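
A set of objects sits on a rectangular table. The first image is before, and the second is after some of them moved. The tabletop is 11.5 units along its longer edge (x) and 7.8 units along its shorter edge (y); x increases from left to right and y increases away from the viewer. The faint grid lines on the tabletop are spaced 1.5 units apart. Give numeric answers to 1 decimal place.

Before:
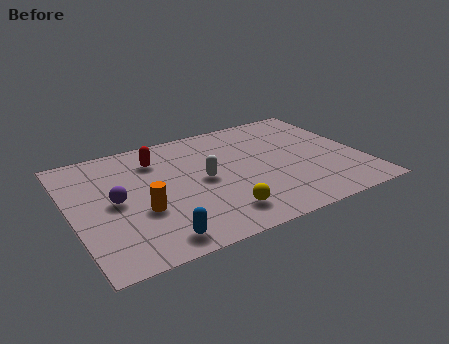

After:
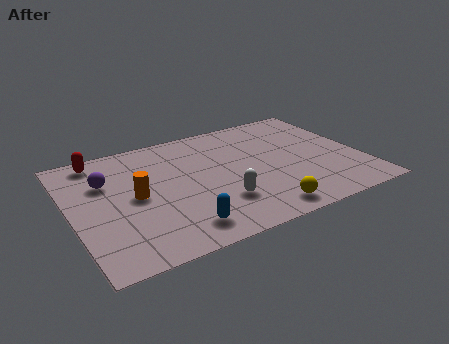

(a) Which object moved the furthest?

the red capsule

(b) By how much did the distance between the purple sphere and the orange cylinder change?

+0.4

They were about 1.3 units apart before and 1.7 after — 0.4 units further apart.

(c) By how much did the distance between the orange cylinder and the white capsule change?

+0.7

Before: roughly 2.8 units apart; after: 3.5. That's 0.7 units further apart.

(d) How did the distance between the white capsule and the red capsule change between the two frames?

+3.7

The distance was about 2.6 in the first image and 6.3 in the second, so they moved 3.7 units further apart.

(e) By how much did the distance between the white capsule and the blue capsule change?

-1.8

They were about 3.7 units apart before and 1.9 after — 1.8 units closer together.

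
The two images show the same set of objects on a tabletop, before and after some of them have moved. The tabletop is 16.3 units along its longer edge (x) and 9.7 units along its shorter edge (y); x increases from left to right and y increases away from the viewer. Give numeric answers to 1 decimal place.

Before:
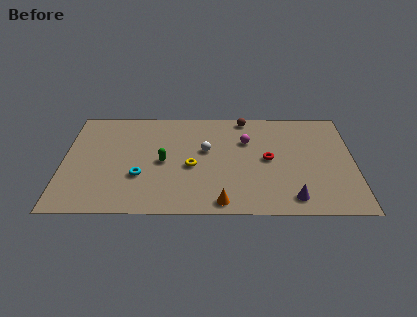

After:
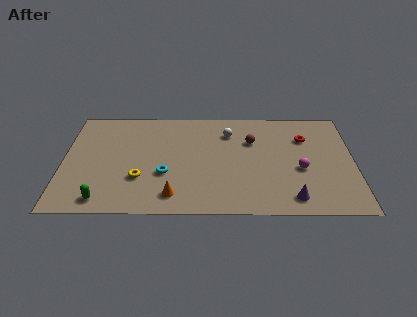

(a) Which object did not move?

the purple cone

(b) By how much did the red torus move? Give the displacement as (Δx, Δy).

(2.1, 2.0)

The red torus started near (11.5, 4.9) and ended near (13.6, 6.9).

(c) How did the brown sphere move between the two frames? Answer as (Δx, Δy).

(0.4, -2.2)

The brown sphere started near (10.2, 8.8) and ended near (10.6, 6.6).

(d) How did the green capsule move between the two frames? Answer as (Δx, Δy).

(-3.3, -3.4)

The green capsule was at about (5.6, 4.6) and moved to about (2.3, 1.2).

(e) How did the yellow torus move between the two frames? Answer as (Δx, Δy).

(-2.9, -1.1)

The yellow torus started near (7.2, 4.2) and ended near (4.3, 3.1).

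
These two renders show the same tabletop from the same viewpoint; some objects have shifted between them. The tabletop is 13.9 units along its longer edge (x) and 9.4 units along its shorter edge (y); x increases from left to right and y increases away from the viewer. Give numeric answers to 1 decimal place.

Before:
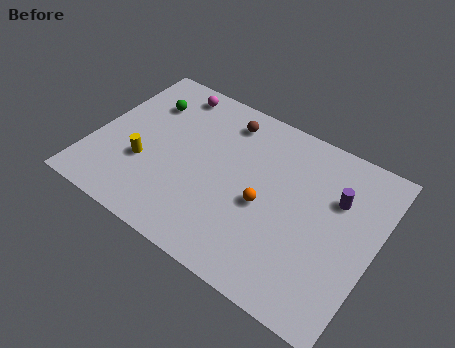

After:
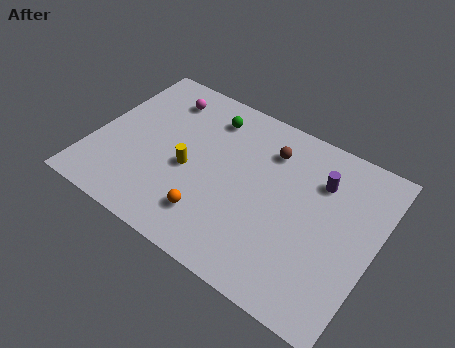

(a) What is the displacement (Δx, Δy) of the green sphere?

(3.1, 0.7)

The green sphere started near (2.1, 6.9) and ended near (5.2, 7.6).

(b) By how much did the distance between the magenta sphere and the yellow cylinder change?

-0.9

The distance was about 4.9 in the first image and 4.0 in the second, so they moved 0.9 units closer together.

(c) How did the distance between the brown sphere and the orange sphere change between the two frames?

+1.0

Before: roughly 4.5 units apart; after: 5.5. That's 1.0 units further apart.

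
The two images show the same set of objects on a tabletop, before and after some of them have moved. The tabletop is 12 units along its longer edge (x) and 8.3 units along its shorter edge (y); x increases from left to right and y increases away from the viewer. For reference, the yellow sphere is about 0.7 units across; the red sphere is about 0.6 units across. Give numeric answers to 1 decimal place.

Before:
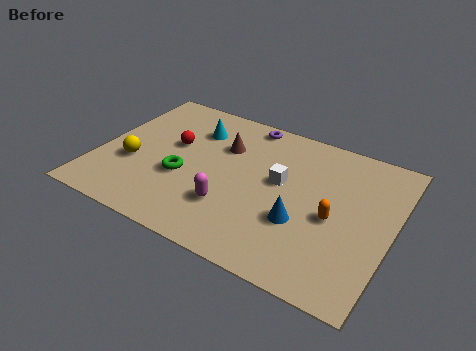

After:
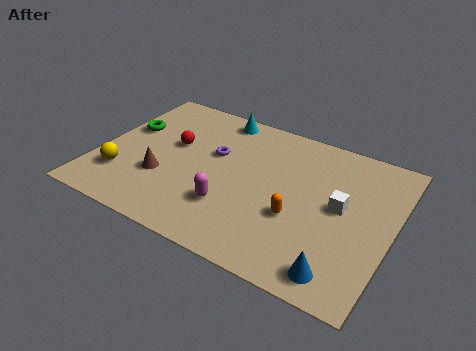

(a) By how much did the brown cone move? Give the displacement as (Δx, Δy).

(-2.1, -2.9)

The brown cone started near (4.9, 5.7) and ended near (2.8, 2.8).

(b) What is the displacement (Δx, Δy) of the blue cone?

(1.8, -1.8)

From the two frames, the blue cone sits at roughly (8.5, 2.9) before and (10.3, 1.1) after.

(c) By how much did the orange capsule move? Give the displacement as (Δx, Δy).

(-1.4, -0.6)

The orange capsule started near (9.7, 3.7) and ended near (8.3, 3.1).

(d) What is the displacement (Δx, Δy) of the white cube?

(2.5, -0.3)

The white cube was at about (7.4, 4.7) and moved to about (9.9, 4.4).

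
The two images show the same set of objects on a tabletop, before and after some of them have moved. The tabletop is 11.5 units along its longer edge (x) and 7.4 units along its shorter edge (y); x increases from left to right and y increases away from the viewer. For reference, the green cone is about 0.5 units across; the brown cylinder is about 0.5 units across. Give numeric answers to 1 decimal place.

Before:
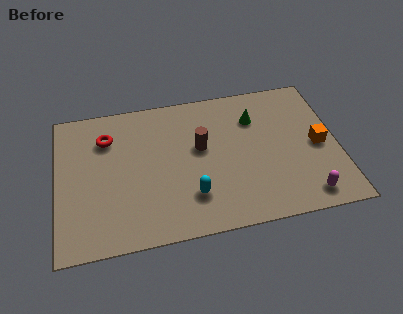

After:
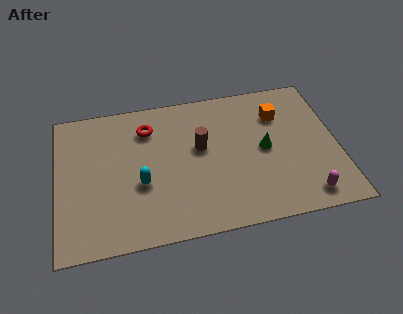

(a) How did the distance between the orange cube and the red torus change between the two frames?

-3.4

The distance was about 8.8 in the first image and 5.4 in the second, so they moved 3.4 units closer together.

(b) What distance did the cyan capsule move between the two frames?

2.2

The cyan capsule moved from about (5.4, 1.9) to (3.4, 2.9), a distance of √(2.0² + 1.0²) ≈ 2.2.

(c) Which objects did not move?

the magenta capsule and the brown cylinder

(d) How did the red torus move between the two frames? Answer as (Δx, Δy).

(1.7, 0.2)

From the two frames, the red torus sits at roughly (2.1, 5.5) before and (3.8, 5.7) after.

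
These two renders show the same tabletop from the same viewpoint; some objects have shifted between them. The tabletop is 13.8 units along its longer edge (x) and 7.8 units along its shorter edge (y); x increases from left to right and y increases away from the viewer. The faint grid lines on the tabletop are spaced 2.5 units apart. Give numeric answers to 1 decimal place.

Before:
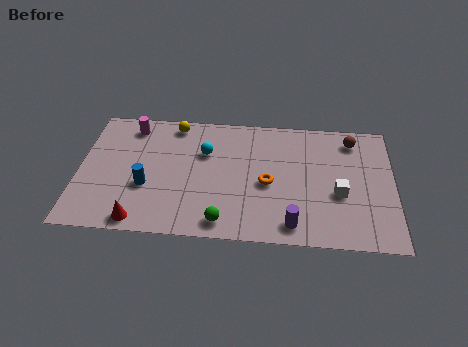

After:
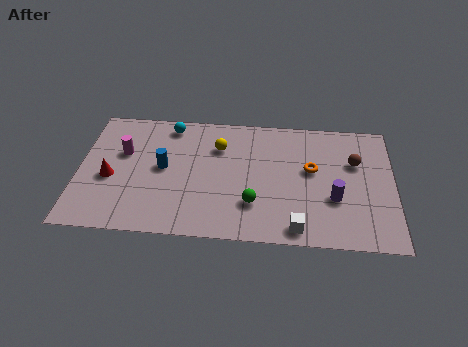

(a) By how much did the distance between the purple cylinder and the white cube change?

-0.3

The distance was about 2.8 in the first image and 2.5 in the second, so they moved 0.3 units closer together.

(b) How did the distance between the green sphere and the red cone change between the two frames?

+2.8

They were about 3.6 units apart before and 6.4 after — 2.8 units further apart.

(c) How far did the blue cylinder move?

1.4

From (3.0, 2.9) to (3.7, 4.1), the blue cylinder covered √(0.7² + 1.2²) ≈ 1.4 units.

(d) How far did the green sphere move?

1.8

From (6.4, 1.0) to (7.7, 2.2), the green sphere covered √(1.3² + 1.2²) ≈ 1.8 units.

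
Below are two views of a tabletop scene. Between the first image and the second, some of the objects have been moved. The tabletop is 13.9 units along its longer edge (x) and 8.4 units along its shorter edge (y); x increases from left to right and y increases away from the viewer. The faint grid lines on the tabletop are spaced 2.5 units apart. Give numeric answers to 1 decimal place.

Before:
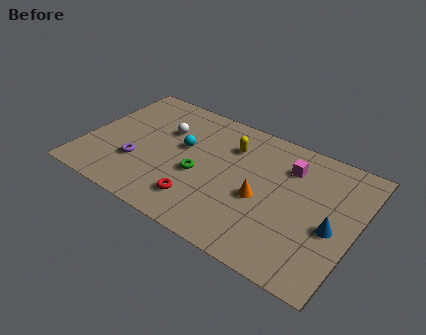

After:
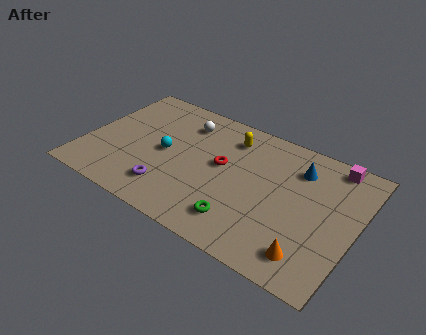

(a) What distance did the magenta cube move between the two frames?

2.4

The magenta cube was near (10.2, 6.3) before and (12.3, 7.5) after, so it travelled √(2.1² + 1.2²) ≈ 2.4 units.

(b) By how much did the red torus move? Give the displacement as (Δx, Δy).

(0.7, 2.9)

The red torus was at about (6.3, 1.8) and moved to about (7.0, 4.7).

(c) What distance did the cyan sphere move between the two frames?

1.1

The cyan sphere moved from about (4.9, 4.9) to (4.1, 4.1), a distance of √(0.8² + 0.8²) ≈ 1.1.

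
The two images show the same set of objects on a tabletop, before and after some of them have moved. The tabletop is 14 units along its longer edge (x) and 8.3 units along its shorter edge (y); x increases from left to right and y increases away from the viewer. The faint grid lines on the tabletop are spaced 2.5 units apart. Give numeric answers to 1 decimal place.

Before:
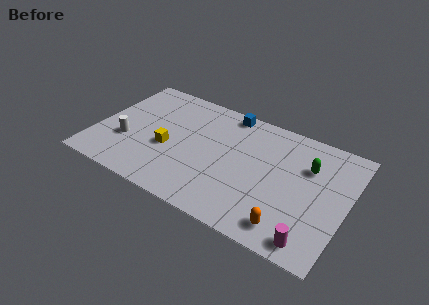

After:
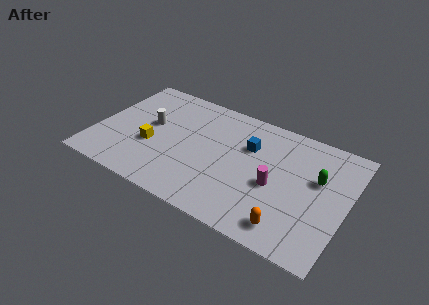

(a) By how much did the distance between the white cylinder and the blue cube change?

-1.3

The distance was about 6.9 in the first image and 5.6 in the second, so they moved 1.3 units closer together.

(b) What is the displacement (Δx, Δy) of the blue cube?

(1.5, -1.9)

From the two frames, the blue cube sits at roughly (6.9, 7.5) before and (8.4, 5.6) after.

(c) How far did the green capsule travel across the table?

0.8

From (11.7, 5.7) to (12.3, 5.1), the green capsule covered √(0.6² + 0.6²) ≈ 0.8 units.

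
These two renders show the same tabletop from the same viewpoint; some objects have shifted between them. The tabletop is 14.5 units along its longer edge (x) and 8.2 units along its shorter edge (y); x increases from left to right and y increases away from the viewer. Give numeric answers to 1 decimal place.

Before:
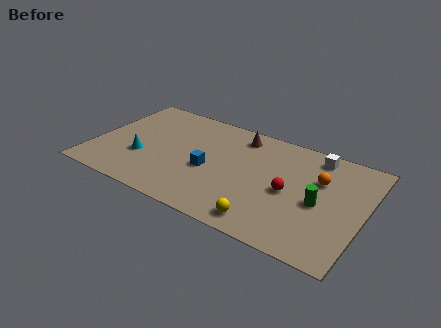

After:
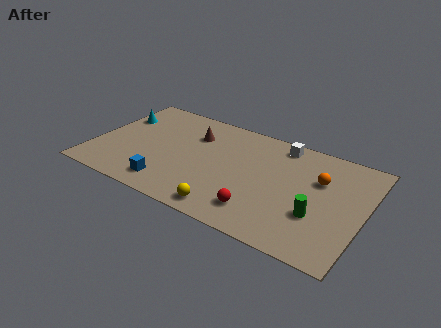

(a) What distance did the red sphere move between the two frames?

2.5

The red sphere moved from about (10.6, 3.8) to (9.3, 1.7), a distance of √(1.3² + 2.1²) ≈ 2.5.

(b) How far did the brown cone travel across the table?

2.6

The brown cone moved from about (7.5, 6.9) to (5.1, 5.9), a distance of √(2.4² + 1.0²) ≈ 2.6.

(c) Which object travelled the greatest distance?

the cyan cone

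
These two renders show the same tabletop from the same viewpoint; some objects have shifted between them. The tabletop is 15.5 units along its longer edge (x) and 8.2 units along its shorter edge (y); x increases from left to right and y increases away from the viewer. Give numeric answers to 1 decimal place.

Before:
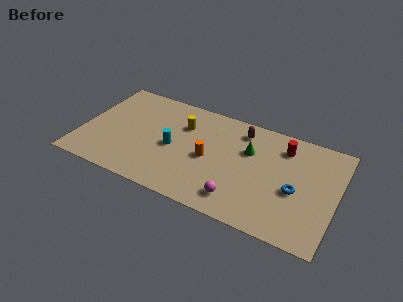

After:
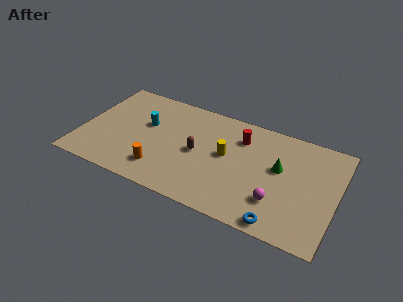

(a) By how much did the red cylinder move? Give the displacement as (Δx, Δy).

(-2.6, -0.3)

The red cylinder was at about (12.1, 6.5) and moved to about (9.5, 6.2).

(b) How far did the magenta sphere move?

2.3

The magenta sphere was near (9.9, 1.5) before and (12.1, 2.3) after, so it travelled √(2.2² + 0.8²) ≈ 2.3 units.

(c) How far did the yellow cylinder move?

3.1

The yellow cylinder was near (6.0, 5.8) before and (8.8, 4.5) after, so it travelled √(2.8² + 1.3²) ≈ 3.1 units.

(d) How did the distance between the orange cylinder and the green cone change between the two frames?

+4.7

They were about 2.8 units apart before and 7.5 after — 4.7 units further apart.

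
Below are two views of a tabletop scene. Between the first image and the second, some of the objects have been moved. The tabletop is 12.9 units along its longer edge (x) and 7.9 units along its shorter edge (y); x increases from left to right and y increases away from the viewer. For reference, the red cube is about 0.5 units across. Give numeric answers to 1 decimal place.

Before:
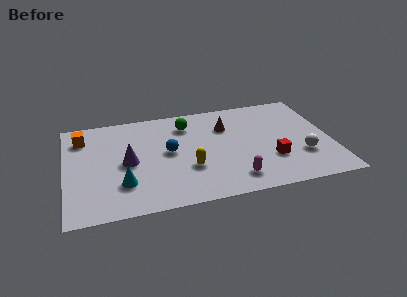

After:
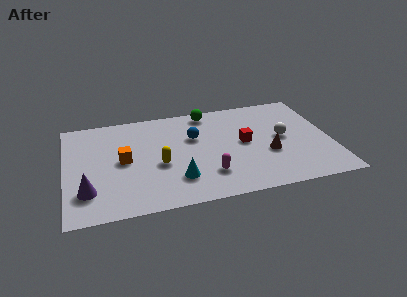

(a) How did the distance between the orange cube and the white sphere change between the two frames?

-3.3

The distance was about 11.1 in the first image and 7.8 in the second, so they moved 3.3 units closer together.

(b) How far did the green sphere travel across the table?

1.4

The green sphere was near (6.0, 6.2) before and (7.1, 7.0) after, so it travelled √(1.1² + 0.8²) ≈ 1.4 units.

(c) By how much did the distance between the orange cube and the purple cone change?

-0.5

They were about 3.2 units apart before and 2.7 after — 0.5 units closer together.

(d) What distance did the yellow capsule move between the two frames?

1.5

The yellow capsule was near (5.9, 2.7) before and (4.5, 3.3) after, so it travelled √(1.4² + 0.6²) ≈ 1.5 units.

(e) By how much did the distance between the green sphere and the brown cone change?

+2.8

Before: roughly 2.0 units apart; after: 4.8. That's 2.8 units further apart.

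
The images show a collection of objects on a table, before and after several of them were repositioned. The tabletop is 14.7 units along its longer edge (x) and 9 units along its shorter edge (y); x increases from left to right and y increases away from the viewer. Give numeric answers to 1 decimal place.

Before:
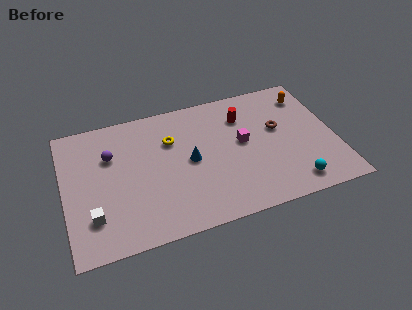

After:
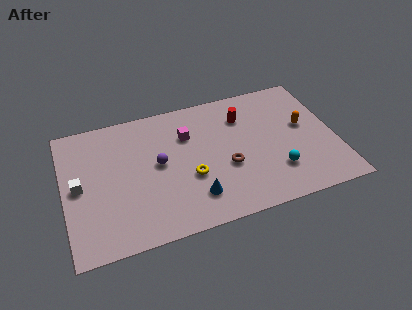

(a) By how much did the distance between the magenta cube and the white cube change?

-2.4

The distance was about 8.7 in the first image and 6.3 in the second, so they moved 2.4 units closer together.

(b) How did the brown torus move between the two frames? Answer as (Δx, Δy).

(-3.0, -1.8)

The brown torus started near (11.7, 5.3) and ended near (8.7, 3.5).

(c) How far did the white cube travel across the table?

2.3

From (1.4, 2.3) to (0.8, 4.5), the white cube covered √(0.6² + 2.2²) ≈ 2.3 units.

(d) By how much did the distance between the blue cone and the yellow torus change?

-0.5

Before: roughly 1.9 units apart; after: 1.4. That's 0.5 units closer together.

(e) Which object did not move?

the red cylinder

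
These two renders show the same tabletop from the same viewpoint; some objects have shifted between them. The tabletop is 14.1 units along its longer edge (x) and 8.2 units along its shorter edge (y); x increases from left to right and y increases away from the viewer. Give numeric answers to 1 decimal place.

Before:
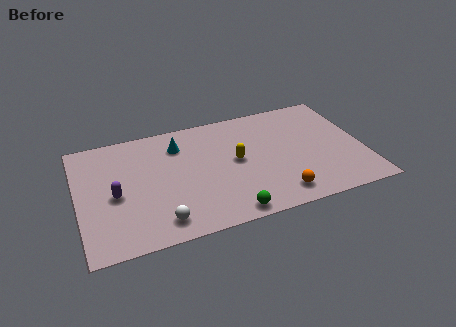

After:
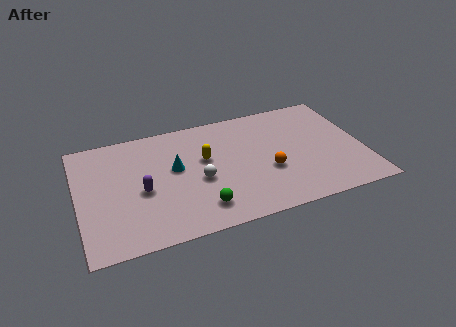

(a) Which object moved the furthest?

the white sphere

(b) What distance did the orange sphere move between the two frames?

1.8

From (9.6, 1.3) to (9.3, 3.1), the orange sphere covered √(0.3² + 1.8²) ≈ 1.8 units.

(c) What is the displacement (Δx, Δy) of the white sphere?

(2.1, 2.2)

The white sphere started near (3.8, 1.3) and ended near (5.9, 3.5).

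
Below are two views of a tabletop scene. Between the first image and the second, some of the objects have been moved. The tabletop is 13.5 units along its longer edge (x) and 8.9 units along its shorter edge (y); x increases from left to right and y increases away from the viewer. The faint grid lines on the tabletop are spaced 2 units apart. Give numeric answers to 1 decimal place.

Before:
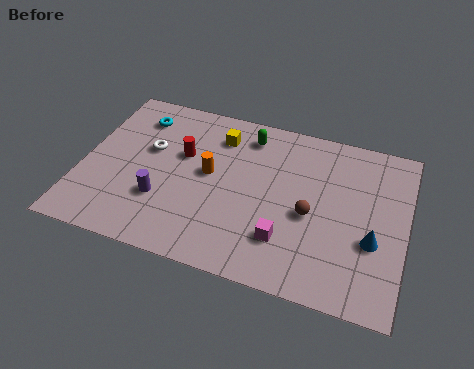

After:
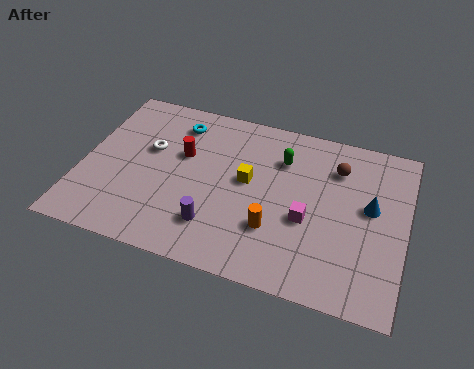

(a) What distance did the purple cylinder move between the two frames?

2.4

From (3.5, 2.8) to (5.8, 2.1), the purple cylinder covered √(2.3² + 0.7²) ≈ 2.4 units.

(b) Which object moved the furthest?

the orange cylinder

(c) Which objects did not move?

the white torus and the red cylinder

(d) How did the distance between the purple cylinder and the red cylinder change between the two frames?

+1.0

Before: roughly 2.8 units apart; after: 3.8. That's 1.0 units further apart.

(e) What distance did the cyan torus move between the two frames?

1.7

From (2.0, 7.1) to (3.7, 7.2), the cyan torus covered √(1.7² + 0.1²) ≈ 1.7 units.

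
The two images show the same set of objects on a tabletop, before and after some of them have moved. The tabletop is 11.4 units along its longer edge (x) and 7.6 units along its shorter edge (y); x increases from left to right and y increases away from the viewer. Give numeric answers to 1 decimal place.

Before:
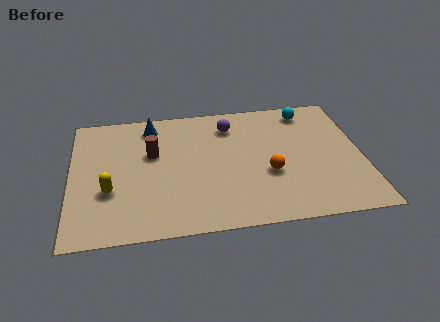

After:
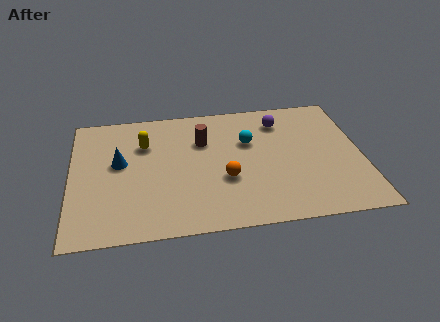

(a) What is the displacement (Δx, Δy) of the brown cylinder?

(2.0, 0.5)

The brown cylinder was at about (3.2, 4.7) and moved to about (5.2, 5.2).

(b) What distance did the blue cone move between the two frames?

2.5

From (3.2, 6.4) to (1.9, 4.3), the blue cone covered √(1.3² + 2.1²) ≈ 2.5 units.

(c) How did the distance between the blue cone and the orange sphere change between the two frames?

-1.3

Before: roughly 5.7 units apart; after: 4.4. That's 1.3 units closer together.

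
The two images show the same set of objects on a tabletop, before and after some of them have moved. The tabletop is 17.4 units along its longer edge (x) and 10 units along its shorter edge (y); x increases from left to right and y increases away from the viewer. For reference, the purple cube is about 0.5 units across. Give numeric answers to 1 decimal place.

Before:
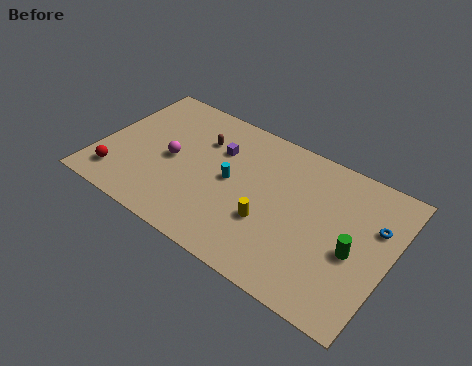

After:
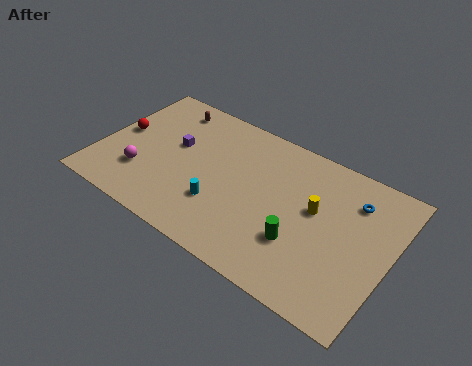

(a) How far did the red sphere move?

3.4

From (1.5, 1.9) to (1.0, 5.3), the red sphere covered √(0.5² + 3.4²) ≈ 3.4 units.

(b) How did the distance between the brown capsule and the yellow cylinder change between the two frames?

+4.0

They were about 6.0 units apart before and 10.0 after — 4.0 units further apart.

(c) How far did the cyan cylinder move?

2.0

The cyan cylinder moved from about (7.9, 5.1) to (7.6, 3.1), a distance of √(0.3² + 2.0²) ≈ 2.0.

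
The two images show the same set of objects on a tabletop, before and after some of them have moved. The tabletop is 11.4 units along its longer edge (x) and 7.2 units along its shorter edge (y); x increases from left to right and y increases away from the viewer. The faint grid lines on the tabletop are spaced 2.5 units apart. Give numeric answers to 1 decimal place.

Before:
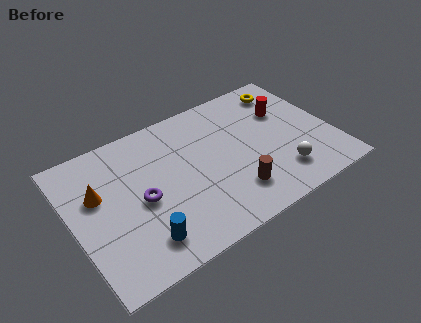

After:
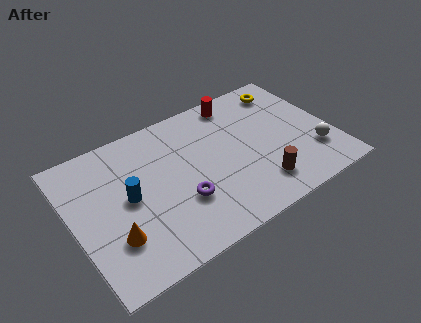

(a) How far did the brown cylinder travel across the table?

1.1

The brown cylinder was near (6.7, 1.7) before and (7.8, 1.5) after, so it travelled √(1.1² + 0.2²) ≈ 1.1 units.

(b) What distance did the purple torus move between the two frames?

1.8

The purple torus was near (2.9, 3.3) before and (4.5, 2.4) after, so it travelled √(1.6² + 0.9²) ≈ 1.8 units.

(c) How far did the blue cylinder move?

2.3

The blue cylinder moved from about (2.6, 1.4) to (2.4, 3.7), a distance of √(0.2² + 2.3²) ≈ 2.3.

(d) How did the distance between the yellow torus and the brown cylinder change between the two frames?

-0.4

Before: roughly 5.4 units apart; after: 5.0. That's 0.4 units closer together.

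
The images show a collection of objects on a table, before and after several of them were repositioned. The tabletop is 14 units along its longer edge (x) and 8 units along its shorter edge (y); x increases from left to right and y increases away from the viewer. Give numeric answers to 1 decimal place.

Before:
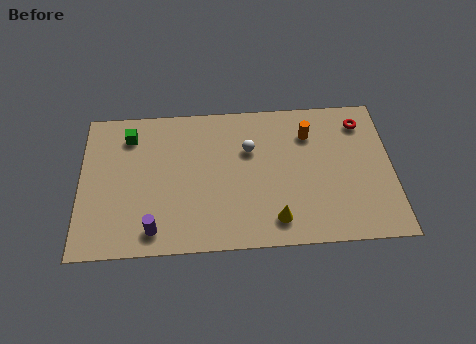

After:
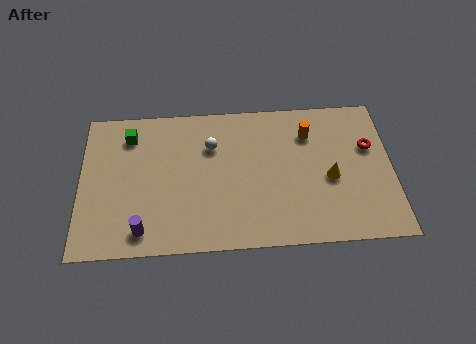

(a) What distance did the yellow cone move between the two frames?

3.3

From (8.7, 1.4) to (11.2, 3.5), the yellow cone covered √(2.5² + 2.1²) ≈ 3.3 units.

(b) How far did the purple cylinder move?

0.5

The purple cylinder moved from about (3.3, 1.2) to (2.8, 1.2), a distance of √(0.5² + 0.0²) ≈ 0.5.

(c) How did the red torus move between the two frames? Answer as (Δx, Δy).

(0.3, -1.4)

The red torus was at about (12.7, 6.5) and moved to about (13.0, 5.1).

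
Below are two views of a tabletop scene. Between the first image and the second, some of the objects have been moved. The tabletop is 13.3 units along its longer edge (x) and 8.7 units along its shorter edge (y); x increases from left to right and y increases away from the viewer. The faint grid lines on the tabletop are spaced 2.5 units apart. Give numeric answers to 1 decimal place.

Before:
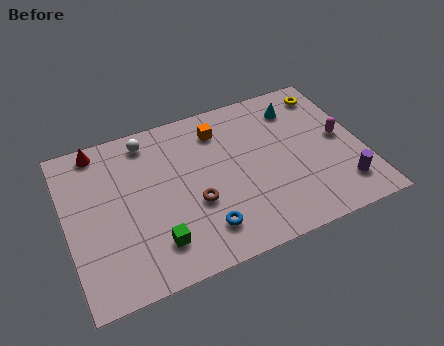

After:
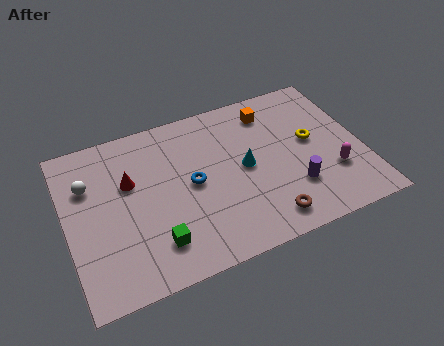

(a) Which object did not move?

the green cube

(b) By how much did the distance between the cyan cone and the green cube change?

-3.6

The distance was about 8.6 in the first image and 5.0 in the second, so they moved 3.6 units closer together.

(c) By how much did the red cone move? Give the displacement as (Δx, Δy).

(1.2, -2.3)

The red cone started near (1.7, 7.8) and ended near (2.9, 5.5).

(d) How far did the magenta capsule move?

1.9

The magenta capsule was near (12.4, 4.5) before and (11.8, 2.7) after, so it travelled √(0.6² + 1.8²) ≈ 1.9 units.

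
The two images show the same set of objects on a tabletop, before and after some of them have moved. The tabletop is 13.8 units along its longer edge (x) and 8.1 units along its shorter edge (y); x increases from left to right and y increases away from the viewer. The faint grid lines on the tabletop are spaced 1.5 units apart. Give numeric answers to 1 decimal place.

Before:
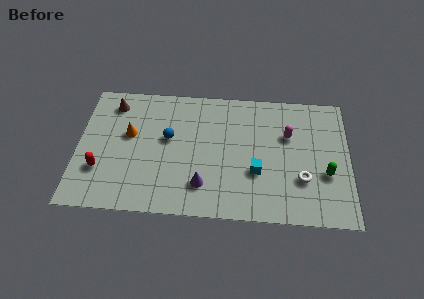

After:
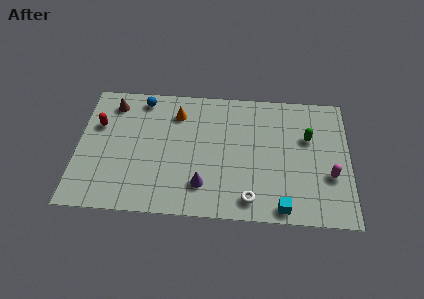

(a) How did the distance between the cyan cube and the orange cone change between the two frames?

+0.9

The distance was about 6.8 in the first image and 7.7 in the second, so they moved 0.9 units further apart.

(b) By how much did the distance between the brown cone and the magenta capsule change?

+2.6

Before: roughly 9.1 units apart; after: 11.7. That's 2.6 units further apart.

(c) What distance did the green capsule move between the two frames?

2.4

From (12.6, 3.0) to (11.7, 5.2), the green capsule covered √(0.9² + 2.2²) ≈ 2.4 units.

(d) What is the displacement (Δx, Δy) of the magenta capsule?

(2.1, -2.4)

The magenta capsule started near (10.7, 5.3) and ended near (12.8, 2.9).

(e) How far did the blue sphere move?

2.8

From (4.6, 4.7) to (3.2, 7.1), the blue sphere covered √(1.4² + 2.4²) ≈ 2.8 units.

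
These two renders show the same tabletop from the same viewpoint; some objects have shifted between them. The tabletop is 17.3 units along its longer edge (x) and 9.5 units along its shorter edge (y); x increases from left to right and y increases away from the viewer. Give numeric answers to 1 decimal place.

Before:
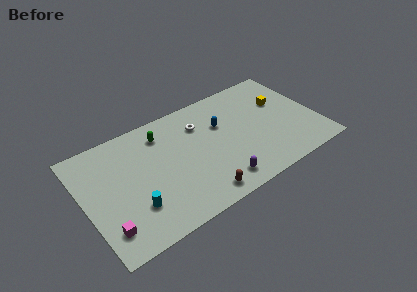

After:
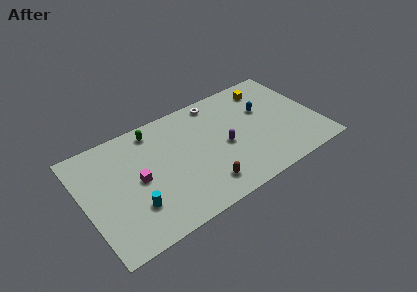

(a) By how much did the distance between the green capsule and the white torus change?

+1.9

The distance was about 2.9 in the first image and 4.8 in the second, so they moved 1.9 units further apart.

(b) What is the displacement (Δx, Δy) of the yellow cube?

(-0.8, 1.7)

The yellow cube was at about (15.0, 6.1) and moved to about (14.2, 7.8).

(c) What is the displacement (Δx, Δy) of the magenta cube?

(2.7, 2.7)

From the two frames, the magenta cube sits at roughly (1.2, 2.0) before and (3.9, 4.7) after.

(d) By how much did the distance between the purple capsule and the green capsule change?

-0.8

The distance was about 6.9 in the first image and 6.1 in the second, so they moved 0.8 units closer together.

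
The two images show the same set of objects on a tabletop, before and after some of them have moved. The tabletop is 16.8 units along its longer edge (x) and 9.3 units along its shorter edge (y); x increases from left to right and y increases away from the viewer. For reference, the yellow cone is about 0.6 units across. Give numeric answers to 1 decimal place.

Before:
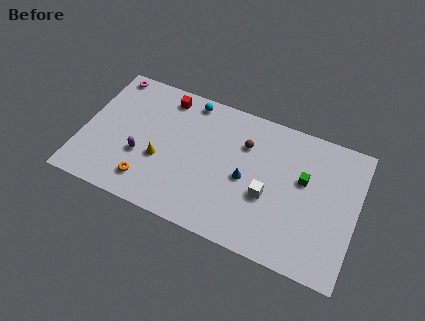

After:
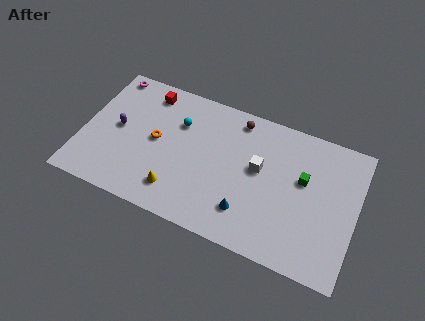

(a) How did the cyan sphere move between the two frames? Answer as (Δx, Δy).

(-0.5, -1.8)

From the two frames, the cyan sphere sits at roughly (6.2, 8.3) before and (5.7, 6.5) after.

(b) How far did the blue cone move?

2.1

The blue cone was near (10.1, 4.3) before and (10.4, 2.2) after, so it travelled √(0.3² + 2.1²) ≈ 2.1 units.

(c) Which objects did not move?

the magenta torus and the green cube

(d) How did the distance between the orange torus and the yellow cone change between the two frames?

+1.4

They were about 1.9 units apart before and 3.3 after — 1.4 units further apart.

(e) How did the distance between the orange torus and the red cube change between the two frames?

-3.0

Before: roughly 6.2 units apart; after: 3.2. That's 3.0 units closer together.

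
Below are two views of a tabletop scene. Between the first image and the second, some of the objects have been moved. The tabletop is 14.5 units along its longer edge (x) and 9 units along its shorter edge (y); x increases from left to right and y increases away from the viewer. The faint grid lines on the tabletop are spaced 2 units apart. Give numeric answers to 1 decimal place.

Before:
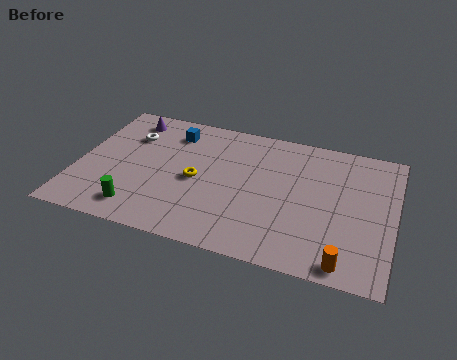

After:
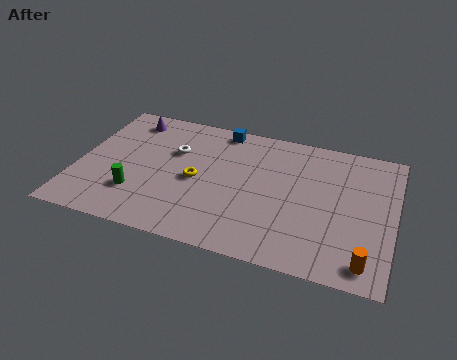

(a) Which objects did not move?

the yellow torus and the purple cone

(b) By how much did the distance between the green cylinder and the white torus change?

-1.3

Before: roughly 5.0 units apart; after: 3.7. That's 1.3 units closer together.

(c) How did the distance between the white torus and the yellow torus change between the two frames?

-1.9

They were about 4.0 units apart before and 2.1 after — 1.9 units closer together.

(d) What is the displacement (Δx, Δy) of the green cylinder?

(-0.2, 1.0)

From the two frames, the green cylinder sits at roughly (3.1, 1.5) before and (2.9, 2.5) after.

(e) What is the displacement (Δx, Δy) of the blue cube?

(2.2, 0.9)

The blue cube was at about (4.1, 7.2) and moved to about (6.3, 8.1).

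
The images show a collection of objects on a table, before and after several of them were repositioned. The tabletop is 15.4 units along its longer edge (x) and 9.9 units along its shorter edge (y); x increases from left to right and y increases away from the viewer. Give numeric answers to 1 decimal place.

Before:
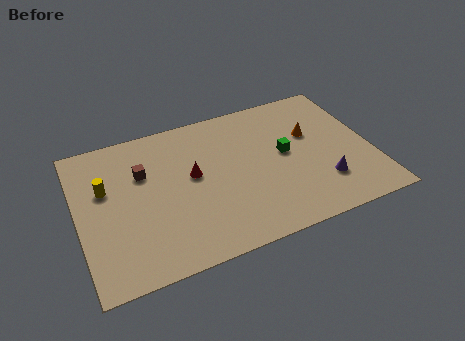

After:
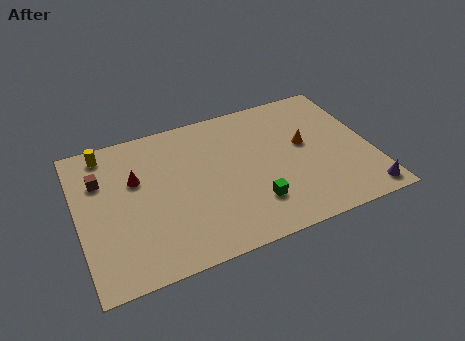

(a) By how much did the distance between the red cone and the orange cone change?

+2.5

The distance was about 6.4 in the first image and 8.9 in the second, so they moved 2.5 units further apart.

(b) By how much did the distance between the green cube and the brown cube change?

+1.3

They were about 7.5 units apart before and 8.8 after — 1.3 units further apart.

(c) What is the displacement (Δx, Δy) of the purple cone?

(2.0, -1.5)

The purple cone started near (12.6, 2.6) and ended near (14.6, 1.1).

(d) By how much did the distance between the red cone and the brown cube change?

-0.8

They were about 2.7 units apart before and 1.9 after — 0.8 units closer together.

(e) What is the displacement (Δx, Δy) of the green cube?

(-2.0, -2.8)

The green cube started near (10.9, 5.3) and ended near (8.9, 2.5).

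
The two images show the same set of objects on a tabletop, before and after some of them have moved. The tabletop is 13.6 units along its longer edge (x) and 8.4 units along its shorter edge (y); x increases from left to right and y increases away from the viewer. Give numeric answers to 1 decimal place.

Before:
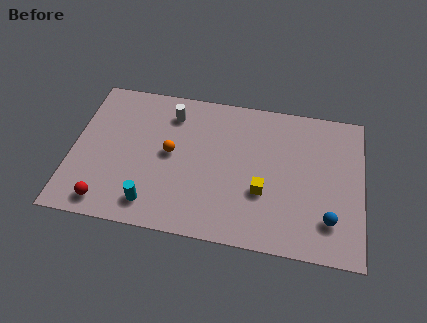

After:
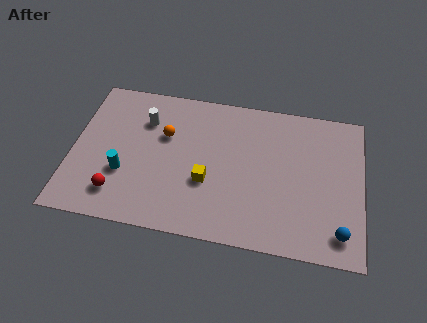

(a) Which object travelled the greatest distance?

the yellow cube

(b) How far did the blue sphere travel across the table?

0.8

The blue sphere moved from about (12.1, 2.0) to (12.6, 1.4), a distance of √(0.5² + 0.6²) ≈ 0.8.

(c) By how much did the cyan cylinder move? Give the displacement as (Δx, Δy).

(-1.4, 1.5)

The cyan cylinder started near (3.9, 1.4) and ended near (2.5, 2.9).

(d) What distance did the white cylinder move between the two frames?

1.3

The white cylinder moved from about (4.5, 6.7) to (3.3, 6.1), a distance of √(1.2² + 0.6²) ≈ 1.3.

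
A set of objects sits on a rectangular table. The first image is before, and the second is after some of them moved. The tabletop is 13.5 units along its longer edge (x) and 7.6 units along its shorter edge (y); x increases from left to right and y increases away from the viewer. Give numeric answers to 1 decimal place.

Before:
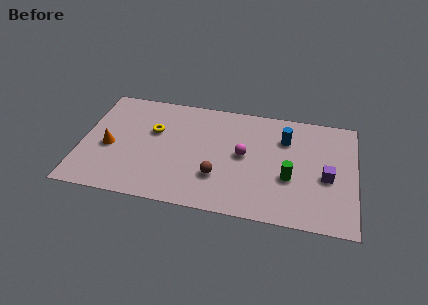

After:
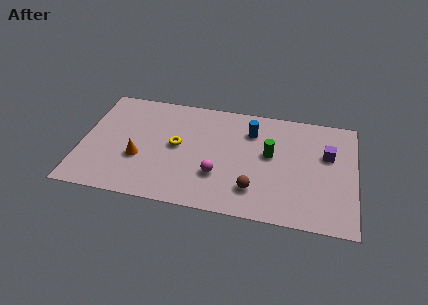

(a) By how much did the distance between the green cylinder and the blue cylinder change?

-0.9

The distance was about 2.6 in the first image and 1.7 in the second, so they moved 0.9 units closer together.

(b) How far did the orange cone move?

1.6

The orange cone was near (1.4, 3.3) before and (2.9, 2.8) after, so it travelled √(1.5² + 0.5²) ≈ 1.6 units.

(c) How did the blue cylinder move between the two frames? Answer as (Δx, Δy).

(-1.7, 0.2)

The blue cylinder started near (10.0, 5.5) and ended near (8.3, 5.7).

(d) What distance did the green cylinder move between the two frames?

1.7

From (10.3, 2.9) to (9.3, 4.3), the green cylinder covered √(1.0² + 1.4²) ≈ 1.7 units.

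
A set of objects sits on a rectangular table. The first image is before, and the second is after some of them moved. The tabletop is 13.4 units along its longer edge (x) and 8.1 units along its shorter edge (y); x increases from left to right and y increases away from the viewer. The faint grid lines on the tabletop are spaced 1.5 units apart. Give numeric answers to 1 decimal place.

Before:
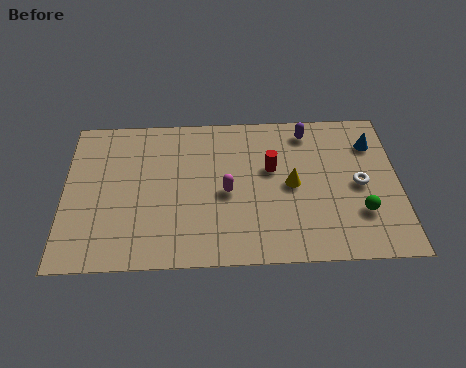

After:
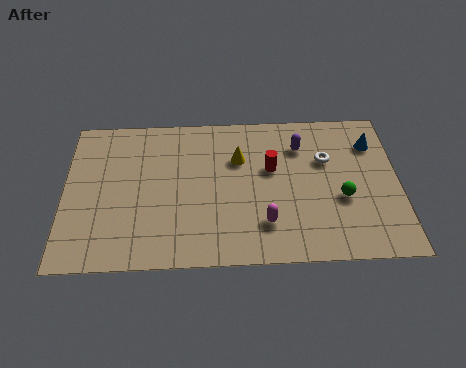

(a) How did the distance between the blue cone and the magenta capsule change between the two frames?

-0.4

They were about 6.4 units apart before and 6.0 after — 0.4 units closer together.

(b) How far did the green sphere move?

1.1

From (11.8, 2.4) to (11.1, 3.2), the green sphere covered √(0.7² + 0.8²) ≈ 1.1 units.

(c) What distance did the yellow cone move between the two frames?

2.6

The yellow cone moved from about (9.1, 4.0) to (7.0, 5.5), a distance of √(2.1² + 1.5²) ≈ 2.6.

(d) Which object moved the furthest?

the yellow cone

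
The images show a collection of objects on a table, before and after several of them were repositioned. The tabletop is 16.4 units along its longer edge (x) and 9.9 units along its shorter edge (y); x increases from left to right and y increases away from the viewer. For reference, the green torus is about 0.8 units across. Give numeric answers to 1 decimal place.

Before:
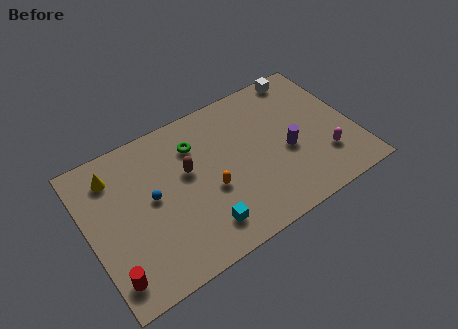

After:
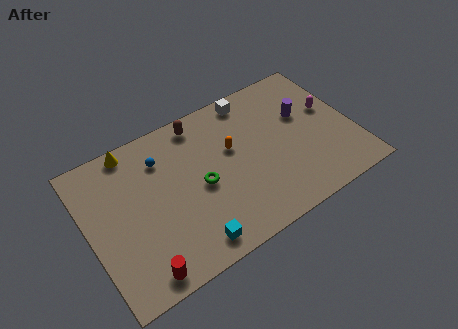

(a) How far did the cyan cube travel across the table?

1.1

From (6.5, 1.9) to (5.6, 1.3), the cyan cube covered √(0.9² + 0.6²) ≈ 1.1 units.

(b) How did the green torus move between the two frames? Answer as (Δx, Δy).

(-0.1, -2.8)

The green torus started near (6.9, 7.4) and ended near (6.8, 4.6).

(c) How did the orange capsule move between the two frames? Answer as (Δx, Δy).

(1.7, 2.0)

From the two frames, the orange capsule sits at roughly (7.3, 4.0) before and (9.0, 6.0) after.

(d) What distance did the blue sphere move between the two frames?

2.4

From (3.9, 5.3) to (4.8, 7.5), the blue sphere covered √(0.9² + 2.2²) ≈ 2.4 units.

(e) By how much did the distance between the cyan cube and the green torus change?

-2.0

Before: roughly 5.5 units apart; after: 3.5. That's 2.0 units closer together.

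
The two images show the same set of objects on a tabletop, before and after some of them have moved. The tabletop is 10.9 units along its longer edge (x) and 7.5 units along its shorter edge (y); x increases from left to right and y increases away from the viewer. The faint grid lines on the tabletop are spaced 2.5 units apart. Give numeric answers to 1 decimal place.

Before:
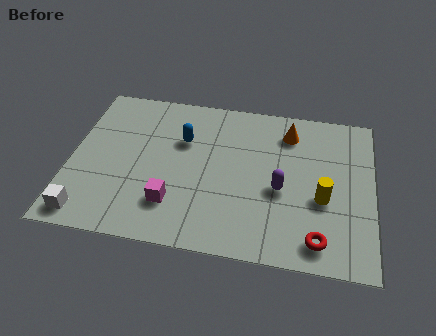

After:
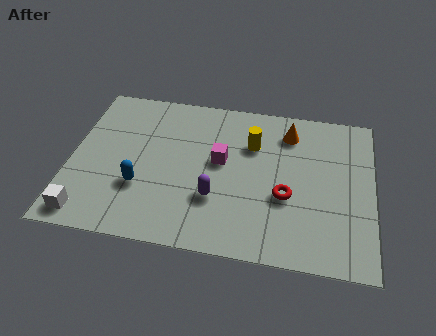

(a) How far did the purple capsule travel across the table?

2.4

From (7.6, 3.2) to (5.3, 2.4), the purple capsule covered √(2.3² + 0.8²) ≈ 2.4 units.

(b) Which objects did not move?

the white cube and the orange cone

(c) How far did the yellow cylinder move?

3.4

The yellow cylinder was near (9.1, 3.0) before and (6.5, 5.2) after, so it travelled √(2.6² + 2.2²) ≈ 3.4 units.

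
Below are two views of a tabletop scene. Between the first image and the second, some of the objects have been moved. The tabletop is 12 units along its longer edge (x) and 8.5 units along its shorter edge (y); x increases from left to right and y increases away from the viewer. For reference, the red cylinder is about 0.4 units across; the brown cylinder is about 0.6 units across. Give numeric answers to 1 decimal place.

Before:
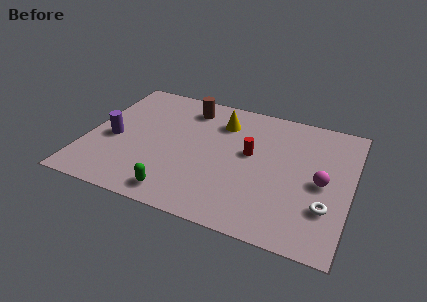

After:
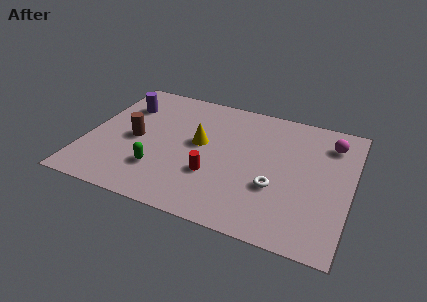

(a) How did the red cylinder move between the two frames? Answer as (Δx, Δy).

(-1.5, -2.0)

The red cylinder started near (7.4, 4.8) and ended near (5.9, 2.8).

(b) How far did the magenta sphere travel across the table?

2.7

From (10.7, 4.0) to (10.9, 6.7), the magenta sphere covered √(0.2² + 2.7²) ≈ 2.7 units.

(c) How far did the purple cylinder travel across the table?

2.5

From (1.2, 3.7) to (1.4, 6.2), the purple cylinder covered √(0.2² + 2.5²) ≈ 2.5 units.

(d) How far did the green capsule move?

1.6

The green capsule moved from about (4.5, 1.1) to (3.5, 2.3), a distance of √(1.0² + 1.2²) ≈ 1.6.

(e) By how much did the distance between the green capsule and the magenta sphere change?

+1.8

Before: roughly 6.8 units apart; after: 8.6. That's 1.8 units further apart.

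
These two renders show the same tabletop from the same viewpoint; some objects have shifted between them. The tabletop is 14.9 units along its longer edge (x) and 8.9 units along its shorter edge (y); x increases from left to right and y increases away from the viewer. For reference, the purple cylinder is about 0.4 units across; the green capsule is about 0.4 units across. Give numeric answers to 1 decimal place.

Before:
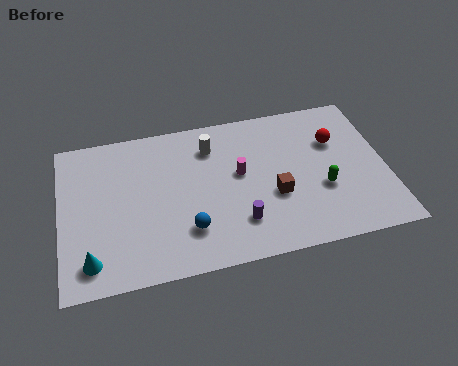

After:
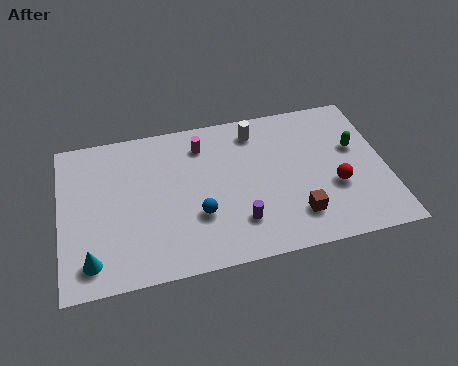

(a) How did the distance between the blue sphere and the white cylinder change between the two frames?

+0.5

Before: roughly 4.8 units apart; after: 5.3. That's 0.5 units further apart.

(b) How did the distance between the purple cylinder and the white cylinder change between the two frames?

+0.5

They were about 4.8 units apart before and 5.3 after — 0.5 units further apart.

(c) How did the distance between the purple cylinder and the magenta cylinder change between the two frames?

+2.3

They were about 2.8 units apart before and 5.1 after — 2.3 units further apart.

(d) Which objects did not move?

the purple cylinder and the cyan cone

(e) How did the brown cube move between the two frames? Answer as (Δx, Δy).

(0.9, -1.4)

From the two frames, the brown cube sits at roughly (9.7, 3.4) before and (10.6, 2.0) after.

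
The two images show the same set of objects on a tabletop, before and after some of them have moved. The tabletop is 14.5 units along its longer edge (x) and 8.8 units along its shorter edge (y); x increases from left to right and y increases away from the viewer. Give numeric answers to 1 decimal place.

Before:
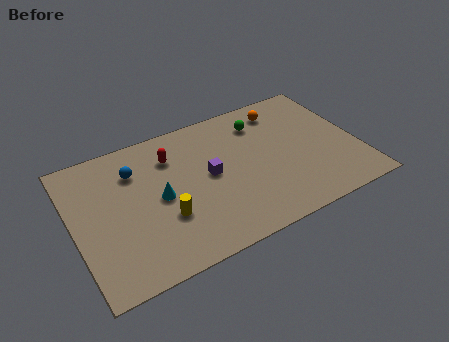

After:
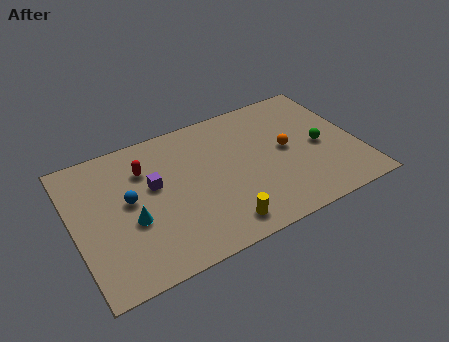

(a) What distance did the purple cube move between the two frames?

2.9

The purple cube moved from about (6.9, 4.6) to (4.1, 5.2), a distance of √(2.8² + 0.6²) ≈ 2.9.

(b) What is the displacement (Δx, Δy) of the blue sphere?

(-0.5, -1.7)

From the two frames, the blue sphere sits at roughly (3.3, 6.5) before and (2.8, 4.8) after.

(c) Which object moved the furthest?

the green sphere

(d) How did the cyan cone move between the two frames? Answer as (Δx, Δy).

(-1.5, -0.8)

From the two frames, the cyan cone sits at roughly (4.3, 4.3) before and (2.8, 3.5) after.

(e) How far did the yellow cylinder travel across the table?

3.1

From (4.4, 3.0) to (7.0, 1.3), the yellow cylinder covered √(2.6² + 1.7²) ≈ 3.1 units.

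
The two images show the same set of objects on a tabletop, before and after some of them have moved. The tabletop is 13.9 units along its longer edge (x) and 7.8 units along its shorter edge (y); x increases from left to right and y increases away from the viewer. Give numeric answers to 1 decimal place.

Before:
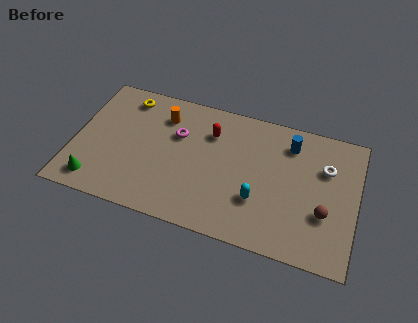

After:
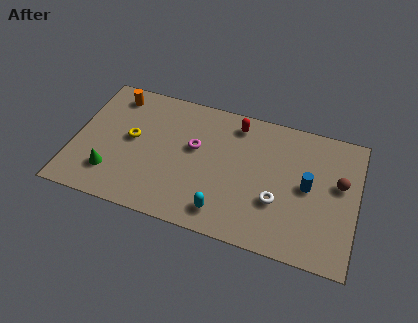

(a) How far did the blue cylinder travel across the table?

2.4

The blue cylinder moved from about (10.5, 6.2) to (11.5, 4.0), a distance of √(1.0² + 2.2²) ≈ 2.4.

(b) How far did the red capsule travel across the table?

1.5

The red capsule moved from about (6.6, 5.7) to (7.8, 6.6), a distance of √(1.2² + 0.9²) ≈ 1.5.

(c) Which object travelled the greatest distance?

the white torus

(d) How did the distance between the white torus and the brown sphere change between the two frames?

+0.9

Before: roughly 2.6 units apart; after: 3.5. That's 0.9 units further apart.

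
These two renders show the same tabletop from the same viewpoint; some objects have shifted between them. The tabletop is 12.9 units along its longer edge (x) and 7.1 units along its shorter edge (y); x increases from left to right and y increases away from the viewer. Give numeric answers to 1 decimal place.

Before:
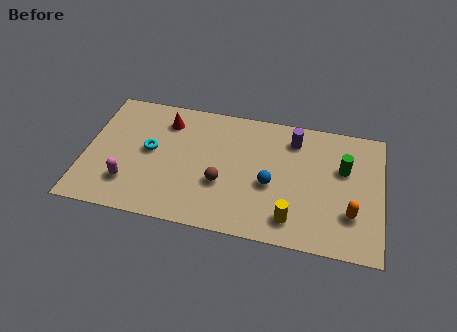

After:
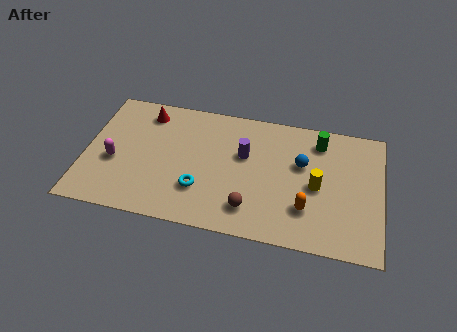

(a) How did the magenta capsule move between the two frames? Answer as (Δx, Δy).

(-0.7, 1.1)

The magenta capsule started near (2.0, 1.8) and ended near (1.3, 2.9).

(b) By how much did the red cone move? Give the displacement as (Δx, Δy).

(-0.9, 0.3)

The red cone started near (3.4, 5.6) and ended near (2.5, 5.9).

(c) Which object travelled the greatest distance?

the cyan torus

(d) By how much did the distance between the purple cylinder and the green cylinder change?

+1.0

The distance was about 2.5 in the first image and 3.5 in the second, so they moved 1.0 units further apart.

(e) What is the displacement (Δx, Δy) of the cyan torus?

(2.3, -1.7)

The cyan torus was at about (2.8, 3.8) and moved to about (5.1, 2.1).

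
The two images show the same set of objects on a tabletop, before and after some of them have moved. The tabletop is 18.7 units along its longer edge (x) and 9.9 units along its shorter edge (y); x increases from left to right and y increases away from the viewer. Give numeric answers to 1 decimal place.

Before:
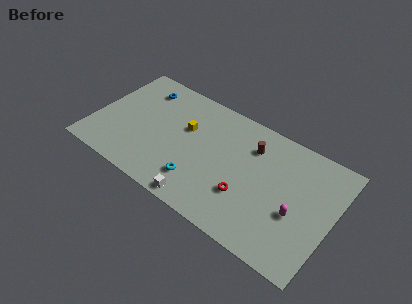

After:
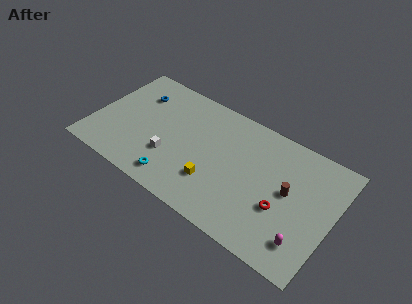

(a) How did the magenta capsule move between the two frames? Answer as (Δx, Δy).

(0.9, -1.8)

The magenta capsule started near (16.1, 3.9) and ended near (17.0, 2.1).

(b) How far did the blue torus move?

0.7

The blue torus moved from about (3.1, 8.0) to (2.9, 7.3), a distance of √(0.2² + 0.7²) ≈ 0.7.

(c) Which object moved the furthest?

the yellow cube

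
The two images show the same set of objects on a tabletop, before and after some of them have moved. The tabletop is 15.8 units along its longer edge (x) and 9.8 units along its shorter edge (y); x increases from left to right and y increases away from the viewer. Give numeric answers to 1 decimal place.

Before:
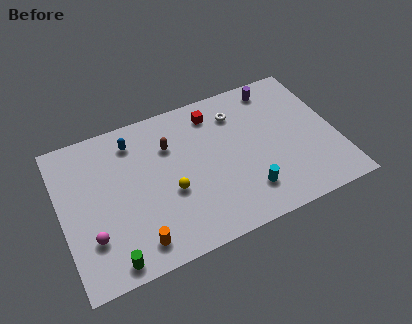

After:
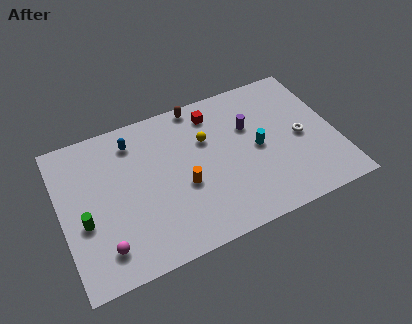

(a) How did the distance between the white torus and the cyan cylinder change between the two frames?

-2.9

The distance was about 5.4 in the first image and 2.5 in the second, so they moved 2.9 units closer together.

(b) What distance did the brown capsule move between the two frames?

2.8

The brown capsule moved from about (6.4, 6.9) to (8.3, 9.0), a distance of √(1.9² + 2.1²) ≈ 2.8.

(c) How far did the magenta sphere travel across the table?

1.1

From (1.5, 2.8) to (2.1, 1.9), the magenta sphere covered √(0.6² + 0.9²) ≈ 1.1 units.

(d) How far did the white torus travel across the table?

4.5

The white torus was near (10.4, 7.6) before and (13.8, 4.6) after, so it travelled √(3.4² + 3.0²) ≈ 4.5 units.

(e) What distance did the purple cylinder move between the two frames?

2.8

The purple cylinder moved from about (12.8, 8.5) to (11.0, 6.4), a distance of √(1.8² + 2.1²) ≈ 2.8.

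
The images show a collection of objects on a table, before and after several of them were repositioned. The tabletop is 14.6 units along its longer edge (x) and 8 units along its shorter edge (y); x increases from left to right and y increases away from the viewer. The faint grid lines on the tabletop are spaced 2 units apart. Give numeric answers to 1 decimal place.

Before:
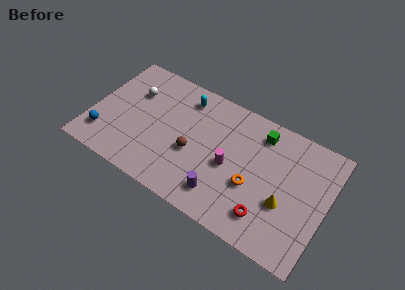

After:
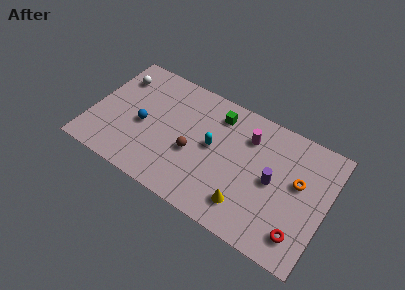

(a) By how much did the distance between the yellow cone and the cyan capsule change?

-4.1

The distance was about 7.7 in the first image and 3.6 in the second, so they moved 4.1 units closer together.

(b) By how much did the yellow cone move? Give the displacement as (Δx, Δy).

(-2.2, -1.3)

The yellow cone was at about (12.2, 3.0) and moved to about (10.0, 1.7).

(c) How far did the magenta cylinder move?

2.5

The magenta cylinder moved from about (8.7, 3.6) to (9.5, 6.0), a distance of √(0.8² + 2.4²) ≈ 2.5.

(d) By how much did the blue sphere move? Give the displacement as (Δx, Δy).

(2.2, 1.8)

The blue sphere was at about (1.0, 1.8) and moved to about (3.2, 3.6).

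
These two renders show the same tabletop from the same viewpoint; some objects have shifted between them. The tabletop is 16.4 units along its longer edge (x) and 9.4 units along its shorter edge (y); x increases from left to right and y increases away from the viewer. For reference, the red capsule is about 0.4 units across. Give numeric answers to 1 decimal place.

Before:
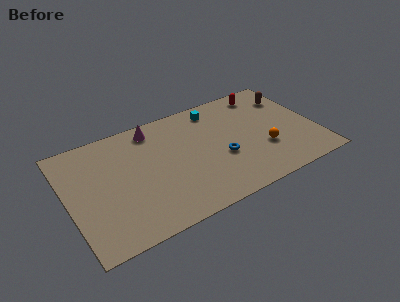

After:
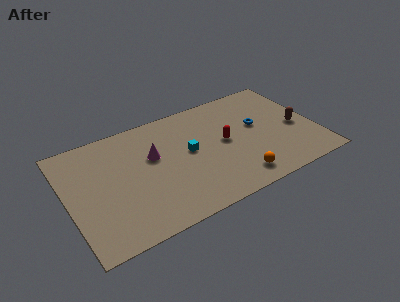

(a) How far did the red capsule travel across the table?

4.5

The red capsule was near (13.6, 8.1) before and (10.4, 4.9) after, so it travelled √(3.2² + 3.2²) ≈ 4.5 units.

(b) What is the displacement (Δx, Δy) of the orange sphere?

(-2.1, -1.7)

The orange sphere started near (12.8, 3.2) and ended near (10.7, 1.5).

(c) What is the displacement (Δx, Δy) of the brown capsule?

(0.0, -2.9)

From the two frames, the brown capsule sits at roughly (15.2, 7.1) before and (15.2, 4.2) after.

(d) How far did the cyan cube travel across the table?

3.6

From (10.2, 8.0) to (8.0, 5.1), the cyan cube covered √(2.2² + 2.9²) ≈ 3.6 units.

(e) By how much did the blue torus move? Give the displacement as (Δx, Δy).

(2.7, 1.7)

From the two frames, the blue torus sits at roughly (10.0, 3.7) before and (12.7, 5.4) after.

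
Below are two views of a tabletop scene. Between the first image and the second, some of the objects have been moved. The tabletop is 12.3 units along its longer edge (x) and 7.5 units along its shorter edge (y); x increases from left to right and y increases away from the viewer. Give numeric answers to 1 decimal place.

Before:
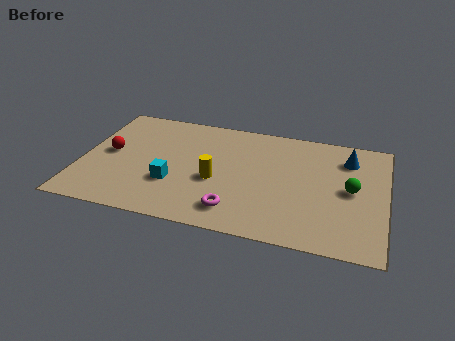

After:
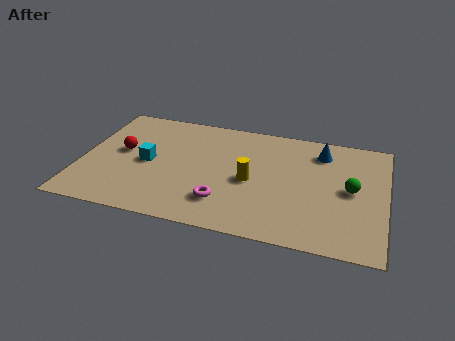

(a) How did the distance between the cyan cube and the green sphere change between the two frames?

+1.0

Before: roughly 7.2 units apart; after: 8.2. That's 1.0 units further apart.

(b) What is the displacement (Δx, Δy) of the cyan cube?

(-1.1, 1.1)

From the two frames, the cyan cube sits at roughly (3.8, 2.5) before and (2.7, 3.6) after.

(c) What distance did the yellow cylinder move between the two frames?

1.4

From (5.5, 3.1) to (6.9, 3.4), the yellow cylinder covered √(1.4² + 0.3²) ≈ 1.4 units.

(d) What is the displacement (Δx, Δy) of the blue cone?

(-1.1, 0.2)

The blue cone started near (10.7, 5.8) and ended near (9.6, 6.0).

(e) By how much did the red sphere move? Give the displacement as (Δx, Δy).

(0.5, 0.2)

From the two frames, the red sphere sits at roughly (1.1, 3.9) before and (1.6, 4.1) after.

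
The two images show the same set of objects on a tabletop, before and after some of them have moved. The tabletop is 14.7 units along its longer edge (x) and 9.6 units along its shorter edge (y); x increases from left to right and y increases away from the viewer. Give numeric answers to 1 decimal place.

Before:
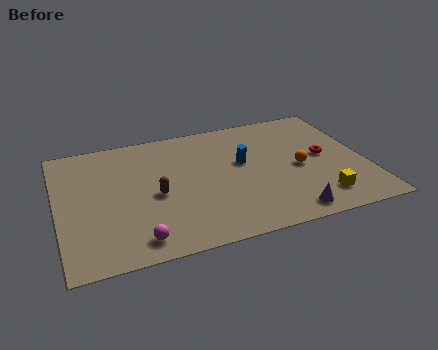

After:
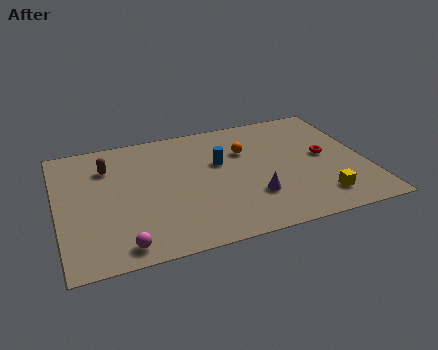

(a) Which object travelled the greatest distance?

the brown capsule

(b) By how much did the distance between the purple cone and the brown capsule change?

+1.1

The distance was about 6.8 in the first image and 7.9 in the second, so they moved 1.1 units further apart.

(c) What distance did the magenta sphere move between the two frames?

0.7

From (3.5, 1.3) to (2.8, 1.1), the magenta sphere covered √(0.7² + 0.2²) ≈ 0.7 units.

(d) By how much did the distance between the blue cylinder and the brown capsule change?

+0.9

They were about 4.5 units apart before and 5.4 after — 0.9 units further apart.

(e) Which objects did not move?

the yellow cube and the red torus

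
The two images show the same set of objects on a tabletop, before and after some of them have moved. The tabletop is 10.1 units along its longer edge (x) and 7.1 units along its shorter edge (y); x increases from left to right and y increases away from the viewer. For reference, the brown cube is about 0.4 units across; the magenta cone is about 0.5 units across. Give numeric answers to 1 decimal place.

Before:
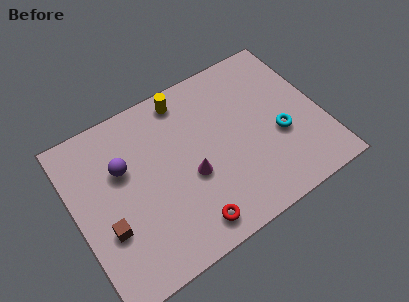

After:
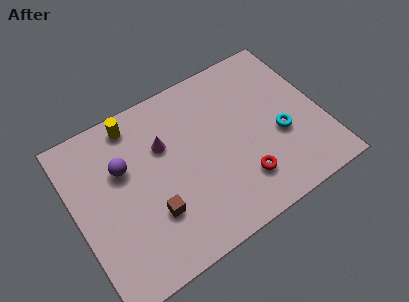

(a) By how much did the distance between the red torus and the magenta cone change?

+2.1

They were about 1.9 units apart before and 4.0 after — 2.1 units further apart.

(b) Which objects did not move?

the purple sphere and the cyan torus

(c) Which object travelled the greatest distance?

the red torus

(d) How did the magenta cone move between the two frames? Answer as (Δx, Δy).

(-0.8, 1.8)

The magenta cone started near (4.6, 2.9) and ended near (3.8, 4.7).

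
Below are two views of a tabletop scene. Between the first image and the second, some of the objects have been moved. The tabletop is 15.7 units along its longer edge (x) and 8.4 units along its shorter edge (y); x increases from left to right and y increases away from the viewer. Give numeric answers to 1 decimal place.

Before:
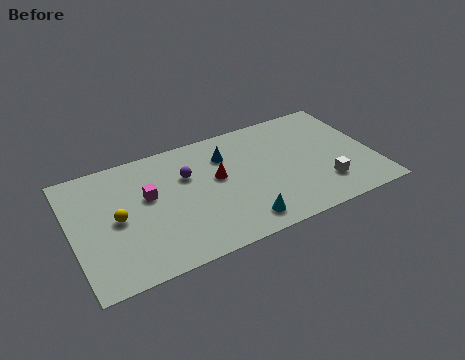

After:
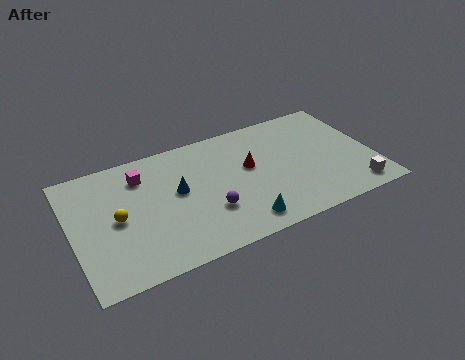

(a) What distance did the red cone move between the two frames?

1.7

The red cone was near (7.6, 4.8) before and (9.3, 4.9) after, so it travelled √(1.7² + 0.1²) ≈ 1.7 units.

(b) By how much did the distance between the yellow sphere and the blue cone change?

-3.0

The distance was about 6.3 in the first image and 3.3 in the second, so they moved 3.0 units closer together.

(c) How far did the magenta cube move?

1.5

The magenta cube moved from about (4.0, 5.0) to (3.8, 6.5), a distance of √(0.2² + 1.5²) ≈ 1.5.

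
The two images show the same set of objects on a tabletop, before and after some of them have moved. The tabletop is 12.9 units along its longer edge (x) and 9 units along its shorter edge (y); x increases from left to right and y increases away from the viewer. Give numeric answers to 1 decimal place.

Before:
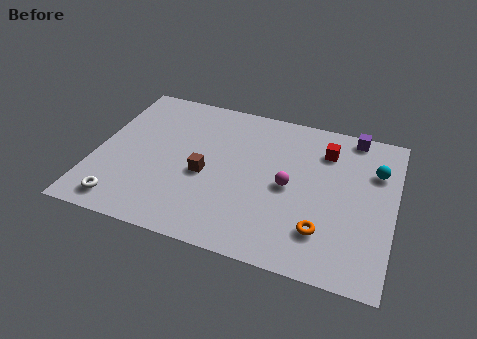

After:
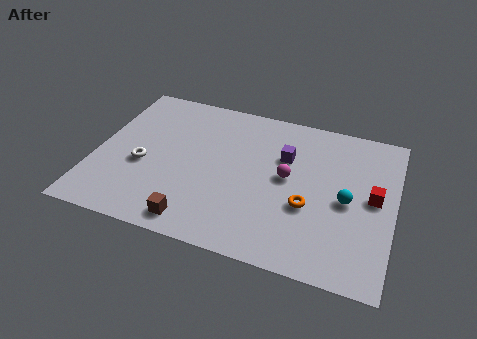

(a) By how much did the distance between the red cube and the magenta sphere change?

+0.7

They were about 3.0 units apart before and 3.7 after — 0.7 units further apart.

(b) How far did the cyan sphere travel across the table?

2.4

From (12.0, 6.3) to (10.9, 4.2), the cyan sphere covered √(1.1² + 2.1²) ≈ 2.4 units.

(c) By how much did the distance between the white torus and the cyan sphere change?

-2.9

They were about 11.7 units apart before and 8.8 after — 2.9 units closer together.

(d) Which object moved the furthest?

the purple cube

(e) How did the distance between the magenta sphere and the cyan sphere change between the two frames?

-1.4

Before: roughly 4.1 units apart; after: 2.7. That's 1.4 units closer together.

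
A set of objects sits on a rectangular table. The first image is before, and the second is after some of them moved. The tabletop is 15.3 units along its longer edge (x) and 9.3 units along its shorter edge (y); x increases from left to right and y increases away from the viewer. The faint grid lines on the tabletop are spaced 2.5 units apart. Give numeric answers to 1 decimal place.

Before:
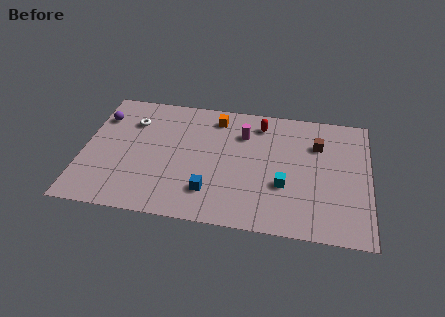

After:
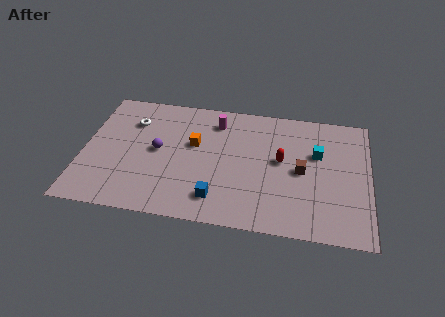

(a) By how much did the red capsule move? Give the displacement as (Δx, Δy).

(1.2, -2.6)

The red capsule started near (9.4, 7.7) and ended near (10.6, 5.1).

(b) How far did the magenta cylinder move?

1.7

From (8.5, 6.8) to (7.0, 7.5), the magenta cylinder covered √(1.5² + 0.7²) ≈ 1.7 units.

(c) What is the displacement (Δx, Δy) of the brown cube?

(-0.8, -2.1)

From the two frames, the brown cube sits at roughly (12.5, 6.6) before and (11.7, 4.5) after.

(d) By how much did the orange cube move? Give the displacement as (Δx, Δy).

(-1.1, -2.2)

The orange cube started near (7.0, 7.8) and ended near (5.9, 5.6).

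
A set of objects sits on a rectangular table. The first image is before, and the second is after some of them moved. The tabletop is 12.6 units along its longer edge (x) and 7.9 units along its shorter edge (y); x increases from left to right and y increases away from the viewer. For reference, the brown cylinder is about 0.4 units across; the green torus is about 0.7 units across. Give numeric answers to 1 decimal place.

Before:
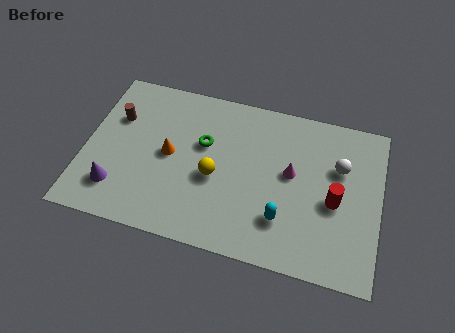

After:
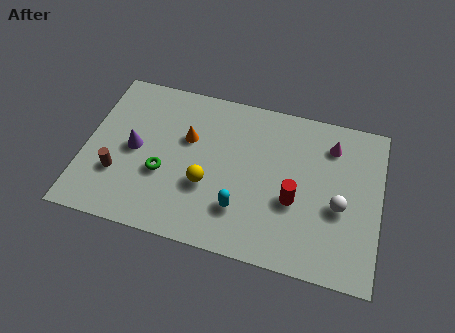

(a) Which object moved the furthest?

the brown cylinder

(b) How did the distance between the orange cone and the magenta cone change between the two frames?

+1.0

Before: roughly 5.2 units apart; after: 6.2. That's 1.0 units further apart.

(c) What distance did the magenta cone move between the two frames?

2.4

The magenta cone was near (8.8, 4.4) before and (10.4, 6.2) after, so it travelled √(1.6² + 1.8²) ≈ 2.4 units.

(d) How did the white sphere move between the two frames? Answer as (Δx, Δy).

(0.1, -1.9)

From the two frames, the white sphere sits at roughly (10.8, 5.2) before and (10.9, 3.3) after.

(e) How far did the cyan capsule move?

1.8

The cyan capsule was near (8.6, 2.1) before and (6.8, 2.1) after, so it travelled √(1.8² + 0.0²) ≈ 1.8 units.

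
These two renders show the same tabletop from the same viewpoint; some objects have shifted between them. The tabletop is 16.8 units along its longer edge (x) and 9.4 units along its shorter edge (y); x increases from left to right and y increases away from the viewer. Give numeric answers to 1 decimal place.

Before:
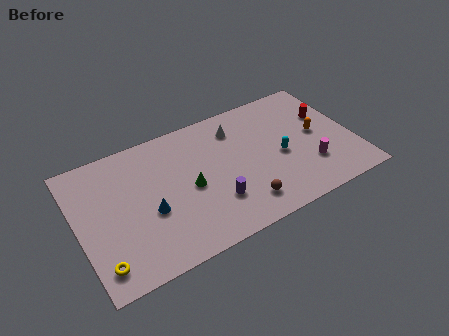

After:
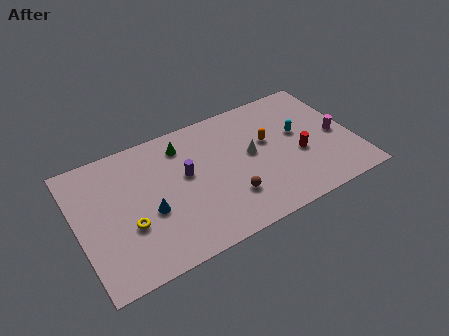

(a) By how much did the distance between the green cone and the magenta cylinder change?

+2.3

The distance was about 7.4 in the first image and 9.7 in the second, so they moved 2.3 units further apart.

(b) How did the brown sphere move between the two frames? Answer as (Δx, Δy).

(-0.7, 0.8)

From the two frames, the brown sphere sits at roughly (9.6, 1.8) before and (8.9, 2.6) after.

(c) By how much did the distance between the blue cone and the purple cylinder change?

-1.1

They were about 4.0 units apart before and 2.9 after — 1.1 units closer together.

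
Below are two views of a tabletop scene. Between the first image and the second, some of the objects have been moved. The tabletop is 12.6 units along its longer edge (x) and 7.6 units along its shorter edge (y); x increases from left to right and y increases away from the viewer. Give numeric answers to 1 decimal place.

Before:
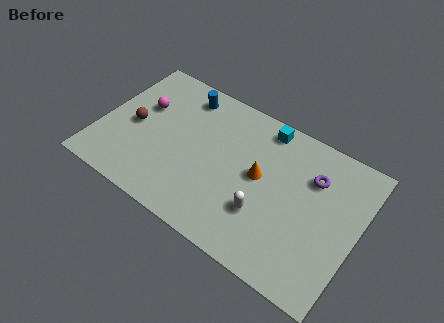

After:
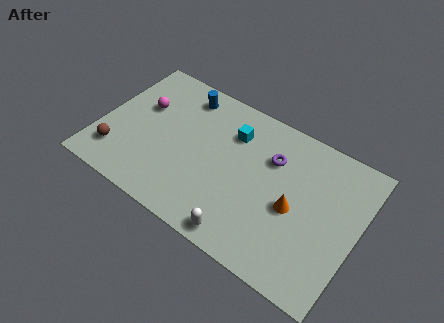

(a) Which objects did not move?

the magenta sphere and the blue cylinder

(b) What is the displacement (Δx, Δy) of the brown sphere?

(-0.5, -1.9)

From the two frames, the brown sphere sits at roughly (1.6, 3.6) before and (1.1, 1.7) after.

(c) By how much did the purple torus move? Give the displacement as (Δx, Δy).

(-2.0, -0.1)

The purple torus started near (10.2, 5.4) and ended near (8.2, 5.3).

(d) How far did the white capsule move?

1.7

From (8.3, 2.4) to (7.6, 0.8), the white capsule covered √(0.7² + 1.6²) ≈ 1.7 units.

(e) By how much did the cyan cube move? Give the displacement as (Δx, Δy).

(-1.4, -1.1)

The cyan cube was at about (7.6, 6.7) and moved to about (6.2, 5.6).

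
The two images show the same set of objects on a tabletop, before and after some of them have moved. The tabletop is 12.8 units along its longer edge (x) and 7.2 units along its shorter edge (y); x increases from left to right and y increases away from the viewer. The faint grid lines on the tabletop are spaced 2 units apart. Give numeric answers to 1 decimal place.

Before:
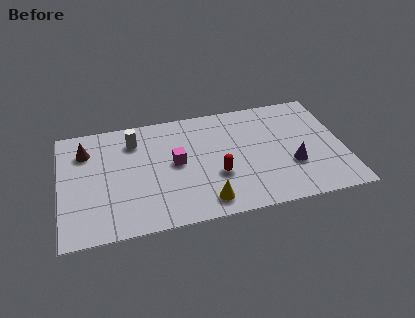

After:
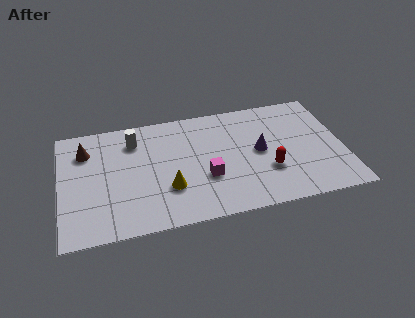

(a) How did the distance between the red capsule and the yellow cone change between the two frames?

+2.9

They were about 1.6 units apart before and 4.5 after — 2.9 units further apart.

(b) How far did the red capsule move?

2.3

The red capsule was near (7.0, 2.6) before and (9.3, 2.4) after, so it travelled √(2.3² + 0.2²) ≈ 2.3 units.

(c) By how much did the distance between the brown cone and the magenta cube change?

+1.7

The distance was about 4.3 in the first image and 6.0 in the second, so they moved 1.7 units further apart.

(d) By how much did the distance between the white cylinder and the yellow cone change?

-1.8

They were about 5.4 units apart before and 3.6 after — 1.8 units closer together.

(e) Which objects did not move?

the white cylinder and the brown cone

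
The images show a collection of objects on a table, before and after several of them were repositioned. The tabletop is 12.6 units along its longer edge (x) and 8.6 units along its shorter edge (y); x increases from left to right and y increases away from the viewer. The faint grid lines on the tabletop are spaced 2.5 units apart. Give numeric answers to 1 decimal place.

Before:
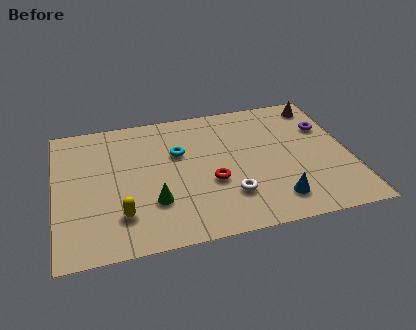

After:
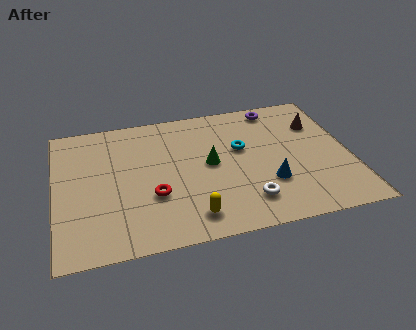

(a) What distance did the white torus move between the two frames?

0.9

From (7.3, 2.3) to (8.0, 1.8), the white torus covered √(0.7² + 0.5²) ≈ 0.9 units.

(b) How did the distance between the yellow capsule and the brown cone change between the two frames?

-2.9

Before: roughly 10.4 units apart; after: 7.5. That's 2.9 units closer together.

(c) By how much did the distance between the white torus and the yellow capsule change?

-2.2

Before: roughly 4.6 units apart; after: 2.4. That's 2.2 units closer together.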